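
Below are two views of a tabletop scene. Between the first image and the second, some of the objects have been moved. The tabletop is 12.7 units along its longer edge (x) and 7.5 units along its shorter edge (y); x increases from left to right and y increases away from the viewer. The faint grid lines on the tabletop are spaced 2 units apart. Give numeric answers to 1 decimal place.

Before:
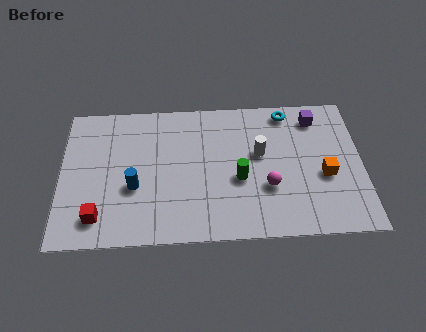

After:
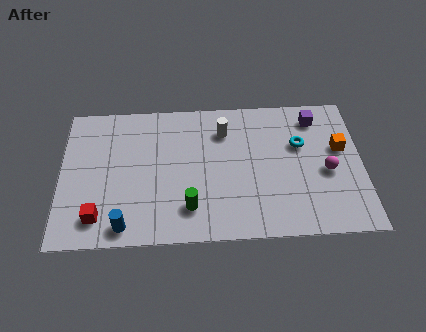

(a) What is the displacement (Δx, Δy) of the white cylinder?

(-1.5, 1.3)

The white cylinder started near (8.4, 4.4) and ended near (6.9, 5.7).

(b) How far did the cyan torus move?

1.9

From (9.6, 6.6) to (10.1, 4.8), the cyan torus covered √(0.5² + 1.8²) ≈ 1.9 units.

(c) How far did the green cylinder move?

2.5

From (7.5, 3.1) to (5.4, 1.7), the green cylinder covered √(2.1² + 1.4²) ≈ 2.5 units.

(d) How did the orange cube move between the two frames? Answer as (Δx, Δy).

(0.7, 1.4)

The orange cube was at about (11.1, 3.1) and moved to about (11.8, 4.5).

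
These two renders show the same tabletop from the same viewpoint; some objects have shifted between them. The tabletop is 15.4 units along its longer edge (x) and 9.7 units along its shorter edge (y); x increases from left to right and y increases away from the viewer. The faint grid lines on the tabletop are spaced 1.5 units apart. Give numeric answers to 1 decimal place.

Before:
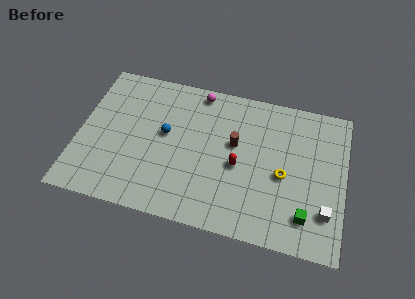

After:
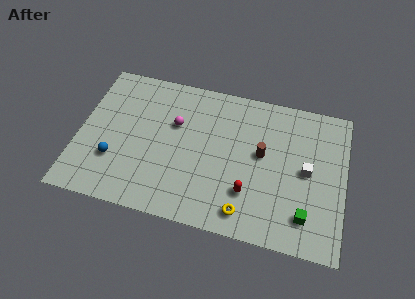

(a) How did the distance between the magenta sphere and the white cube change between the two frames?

-2.1

The distance was about 9.9 in the first image and 7.8 in the second, so they moved 2.1 units closer together.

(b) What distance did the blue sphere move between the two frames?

3.7

From (5.0, 5.4) to (2.2, 3.0), the blue sphere covered √(2.8² + 2.4²) ≈ 3.7 units.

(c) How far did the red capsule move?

1.7

The red capsule moved from about (9.3, 4.3) to (10.0, 2.7), a distance of √(0.7² + 1.6²) ≈ 1.7.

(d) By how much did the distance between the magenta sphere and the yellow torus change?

-0.3

They were about 6.8 units apart before and 6.5 after — 0.3 units closer together.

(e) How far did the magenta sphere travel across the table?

2.8

From (6.7, 8.7) to (5.5, 6.2), the magenta sphere covered √(1.2² + 2.5²) ≈ 2.8 units.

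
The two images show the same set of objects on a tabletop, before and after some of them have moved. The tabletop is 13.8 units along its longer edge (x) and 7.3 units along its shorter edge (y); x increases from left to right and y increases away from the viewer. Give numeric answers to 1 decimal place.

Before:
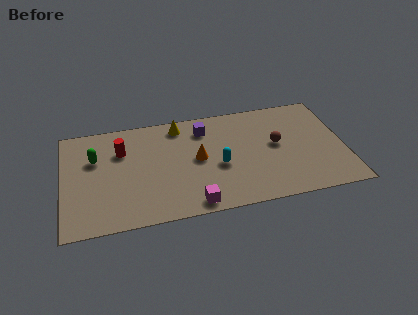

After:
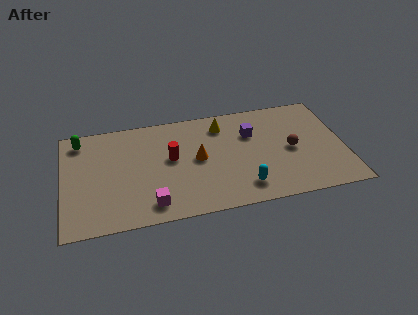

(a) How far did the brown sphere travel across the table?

0.9

From (10.5, 4.0) to (11.2, 3.5), the brown sphere covered √(0.7² + 0.5²) ≈ 0.9 units.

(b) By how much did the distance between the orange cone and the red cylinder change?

-2.6

They were about 3.9 units apart before and 1.3 after — 2.6 units closer together.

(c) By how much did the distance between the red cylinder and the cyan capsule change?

-0.8

They were about 5.1 units apart before and 4.3 after — 0.8 units closer together.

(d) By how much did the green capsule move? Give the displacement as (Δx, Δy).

(-0.7, 1.4)

From the two frames, the green capsule sits at roughly (1.6, 4.8) before and (0.9, 6.2) after.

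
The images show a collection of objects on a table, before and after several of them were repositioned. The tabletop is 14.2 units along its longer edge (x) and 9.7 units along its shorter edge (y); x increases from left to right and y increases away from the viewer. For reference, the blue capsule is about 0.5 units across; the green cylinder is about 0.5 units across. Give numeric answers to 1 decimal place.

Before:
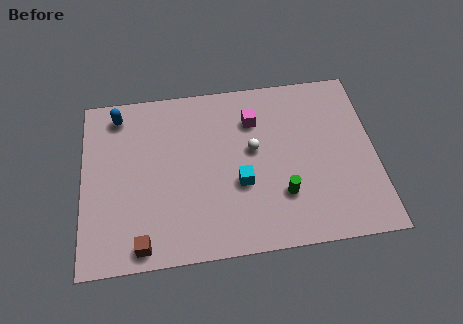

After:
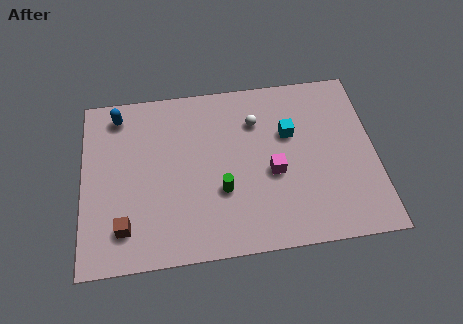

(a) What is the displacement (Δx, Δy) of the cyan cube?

(2.5, 2.5)

The cyan cube started near (7.6, 3.7) and ended near (10.1, 6.2).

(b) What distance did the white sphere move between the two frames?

1.6

The white sphere moved from about (8.3, 5.5) to (8.5, 7.1), a distance of √(0.2² + 1.6²) ≈ 1.6.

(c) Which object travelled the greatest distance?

the cyan cube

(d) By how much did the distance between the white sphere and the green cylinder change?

+1.1

Before: roughly 3.0 units apart; after: 4.1. That's 1.1 units further apart.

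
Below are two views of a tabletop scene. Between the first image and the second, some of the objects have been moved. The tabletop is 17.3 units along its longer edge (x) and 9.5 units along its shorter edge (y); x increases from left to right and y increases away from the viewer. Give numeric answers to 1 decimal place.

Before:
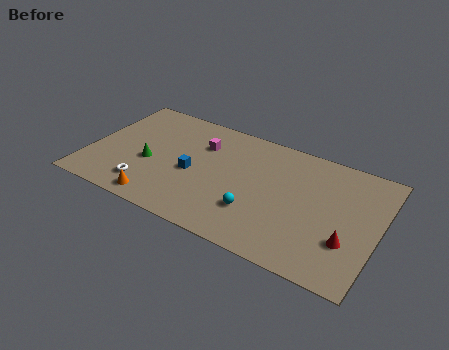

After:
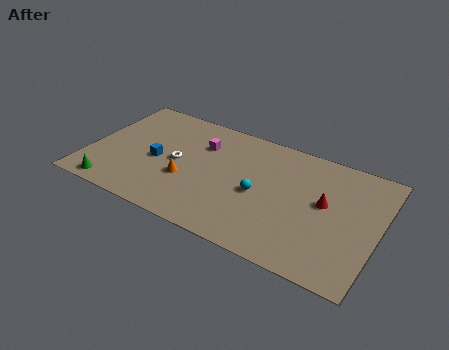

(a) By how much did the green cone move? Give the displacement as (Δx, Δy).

(-1.8, -2.9)

The green cone started near (3.7, 3.9) and ended near (1.9, 1.0).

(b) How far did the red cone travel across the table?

2.8

The red cone was near (15.7, 3.0) before and (14.1, 5.3) after, so it travelled √(1.6² + 2.3²) ≈ 2.8 units.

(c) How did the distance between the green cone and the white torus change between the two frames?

+3.0

Before: roughly 2.0 units apart; after: 5.0. That's 3.0 units further apart.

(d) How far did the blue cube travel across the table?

2.2

From (6.3, 4.2) to (4.1, 4.3), the blue cube covered √(2.2² + 0.1²) ≈ 2.2 units.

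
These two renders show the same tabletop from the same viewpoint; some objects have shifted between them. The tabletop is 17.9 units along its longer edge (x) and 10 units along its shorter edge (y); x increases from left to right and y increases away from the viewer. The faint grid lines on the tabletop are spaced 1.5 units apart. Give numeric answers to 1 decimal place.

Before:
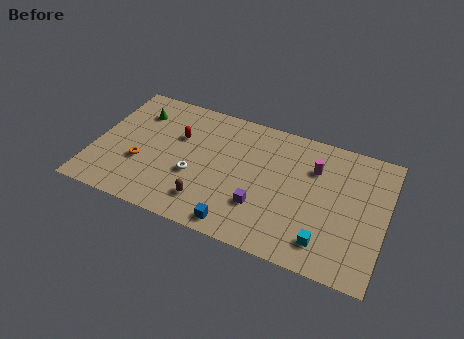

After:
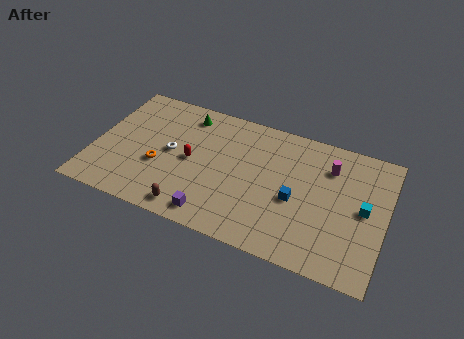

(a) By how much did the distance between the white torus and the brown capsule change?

+2.3

The distance was about 2.0 in the first image and 4.3 in the second, so they moved 2.3 units further apart.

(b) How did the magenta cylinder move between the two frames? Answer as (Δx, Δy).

(0.9, 0.4)

From the two frames, the magenta cylinder sits at roughly (13.4, 7.1) before and (14.3, 7.5) after.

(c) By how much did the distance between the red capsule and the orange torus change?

-1.3

They were about 3.5 units apart before and 2.2 after — 1.3 units closer together.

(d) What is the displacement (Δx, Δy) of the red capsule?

(1.0, -1.6)

The red capsule was at about (5.0, 6.5) and moved to about (6.0, 4.9).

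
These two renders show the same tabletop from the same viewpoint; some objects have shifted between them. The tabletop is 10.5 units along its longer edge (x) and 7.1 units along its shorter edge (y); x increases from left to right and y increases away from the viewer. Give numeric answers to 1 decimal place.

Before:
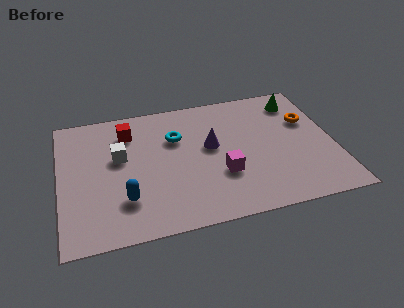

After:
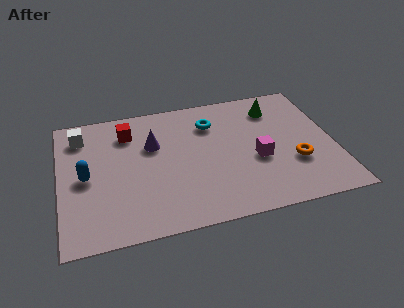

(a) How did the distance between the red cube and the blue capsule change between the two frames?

-0.9

The distance was about 3.6 in the first image and 2.7 in the second, so they moved 0.9 units closer together.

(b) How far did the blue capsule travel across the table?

2.1

The blue capsule moved from about (2.4, 1.9) to (1.0, 3.4), a distance of √(1.4² + 1.5²) ≈ 2.1.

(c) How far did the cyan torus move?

1.5

From (4.5, 4.8) to (5.9, 5.3), the cyan torus covered √(1.4² + 0.5²) ≈ 1.5 units.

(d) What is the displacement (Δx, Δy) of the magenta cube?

(1.4, 0.5)

The magenta cube was at about (6.1, 2.4) and moved to about (7.5, 2.9).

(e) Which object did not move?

the red cube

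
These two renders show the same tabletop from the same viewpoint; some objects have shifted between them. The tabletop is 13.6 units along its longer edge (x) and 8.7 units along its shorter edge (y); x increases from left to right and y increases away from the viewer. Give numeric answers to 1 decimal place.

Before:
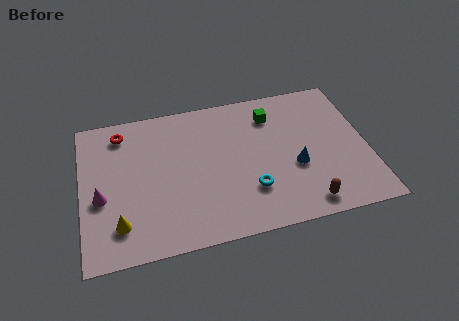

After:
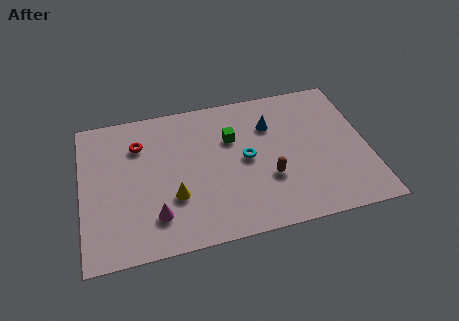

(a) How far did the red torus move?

1.2

The red torus was near (2.0, 7.3) before and (2.8, 6.4) after, so it travelled √(0.8² + 0.9²) ≈ 1.2 units.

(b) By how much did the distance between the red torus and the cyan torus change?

-2.2

They were about 7.6 units apart before and 5.4 after — 2.2 units closer together.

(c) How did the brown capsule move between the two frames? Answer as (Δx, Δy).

(-1.6, 1.9)

The brown capsule started near (10.4, 1.1) and ended near (8.8, 3.0).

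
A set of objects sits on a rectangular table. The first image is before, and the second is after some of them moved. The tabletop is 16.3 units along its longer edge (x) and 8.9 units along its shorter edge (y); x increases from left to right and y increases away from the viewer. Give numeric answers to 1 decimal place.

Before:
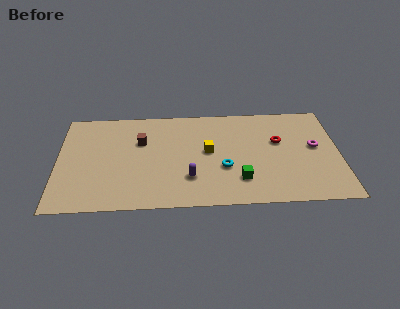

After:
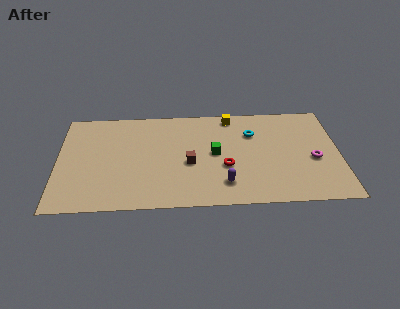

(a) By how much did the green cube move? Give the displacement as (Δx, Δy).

(-1.4, 2.4)

From the two frames, the green cube sits at roughly (10.5, 2.2) before and (9.1, 4.6) after.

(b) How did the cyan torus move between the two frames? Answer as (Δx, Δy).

(1.7, 3.0)

The cyan torus was at about (9.6, 3.3) and moved to about (11.3, 6.3).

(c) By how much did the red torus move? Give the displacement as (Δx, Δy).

(-3.1, -2.1)

From the two frames, the red torus sits at roughly (12.8, 5.5) before and (9.7, 3.4) after.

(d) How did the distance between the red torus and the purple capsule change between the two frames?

-4.5

They were about 6.0 units apart before and 1.5 after — 4.5 units closer together.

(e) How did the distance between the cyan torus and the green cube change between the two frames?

+1.4

They were about 1.4 units apart before and 2.8 after — 1.4 units further apart.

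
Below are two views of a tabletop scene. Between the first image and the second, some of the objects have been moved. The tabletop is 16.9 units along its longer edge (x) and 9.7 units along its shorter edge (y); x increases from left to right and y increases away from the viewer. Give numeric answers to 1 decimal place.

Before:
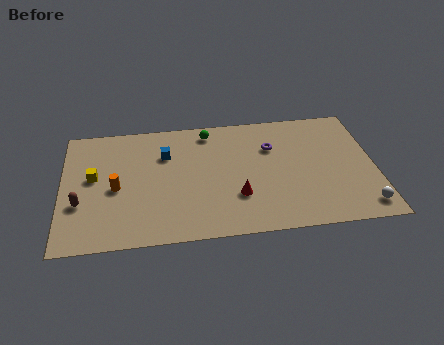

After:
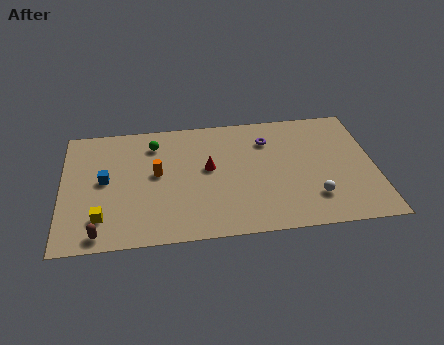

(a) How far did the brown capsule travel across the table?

2.6

The brown capsule was near (1.0, 3.4) before and (2.0, 1.0) after, so it travelled √(1.0² + 2.4²) ≈ 2.6 units.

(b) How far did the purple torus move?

0.6

From (11.4, 6.7) to (11.2, 7.3), the purple torus covered √(0.2² + 0.6²) ≈ 0.6 units.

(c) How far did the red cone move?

2.8

From (9.4, 3.0) to (7.9, 5.4), the red cone covered √(1.5² + 2.4²) ≈ 2.8 units.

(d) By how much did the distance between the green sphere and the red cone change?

-1.9

The distance was about 5.6 in the first image and 3.7 in the second, so they moved 1.9 units closer together.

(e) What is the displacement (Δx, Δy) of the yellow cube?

(0.4, -3.2)

The yellow cube started near (1.7, 5.4) and ended near (2.1, 2.2).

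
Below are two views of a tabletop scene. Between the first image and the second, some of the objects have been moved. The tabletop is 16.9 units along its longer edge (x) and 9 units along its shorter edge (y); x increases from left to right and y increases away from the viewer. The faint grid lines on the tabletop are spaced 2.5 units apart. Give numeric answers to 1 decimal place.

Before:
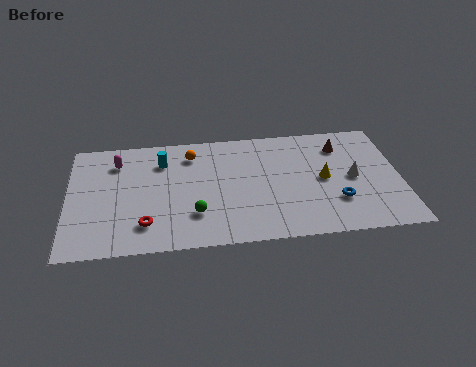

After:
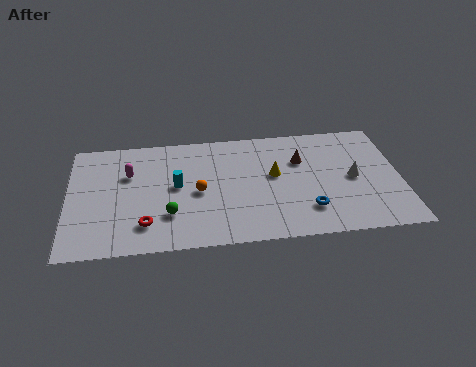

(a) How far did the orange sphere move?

3.0

From (6.3, 7.2) to (6.6, 4.2), the orange sphere covered √(0.3² + 3.0²) ≈ 3.0 units.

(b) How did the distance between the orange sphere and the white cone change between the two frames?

-0.8

They were about 8.7 units apart before and 7.9 after — 0.8 units closer together.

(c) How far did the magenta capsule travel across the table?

1.2

The magenta capsule was near (2.5, 7.0) before and (3.1, 6.0) after, so it travelled √(0.6² + 1.0²) ≈ 1.2 units.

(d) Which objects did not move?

the white cone and the red torus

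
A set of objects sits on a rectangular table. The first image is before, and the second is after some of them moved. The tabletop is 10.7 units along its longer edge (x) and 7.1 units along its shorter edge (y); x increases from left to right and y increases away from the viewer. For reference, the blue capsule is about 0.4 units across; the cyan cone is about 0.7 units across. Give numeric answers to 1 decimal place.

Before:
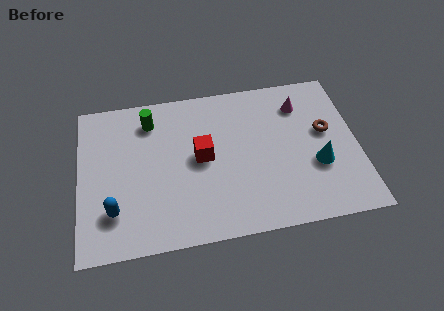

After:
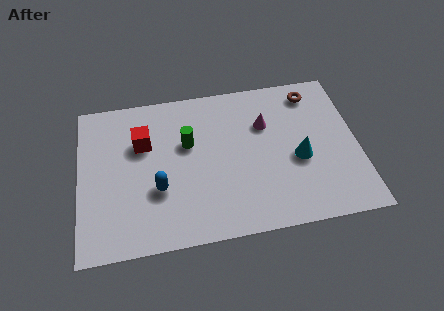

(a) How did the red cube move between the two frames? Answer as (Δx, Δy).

(-2.2, 1.0)

The red cube started near (4.7, 3.7) and ended near (2.5, 4.7).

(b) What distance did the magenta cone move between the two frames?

1.6

From (8.6, 5.5) to (7.2, 4.8), the magenta cone covered √(1.4² + 0.7²) ≈ 1.6 units.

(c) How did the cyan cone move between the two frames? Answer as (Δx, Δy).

(-0.7, 0.4)

The cyan cone started near (9.1, 2.6) and ended near (8.4, 3.0).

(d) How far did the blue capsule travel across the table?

1.8

The blue capsule moved from about (1.3, 1.8) to (3.0, 2.5), a distance of √(1.7² + 0.7²) ≈ 1.8.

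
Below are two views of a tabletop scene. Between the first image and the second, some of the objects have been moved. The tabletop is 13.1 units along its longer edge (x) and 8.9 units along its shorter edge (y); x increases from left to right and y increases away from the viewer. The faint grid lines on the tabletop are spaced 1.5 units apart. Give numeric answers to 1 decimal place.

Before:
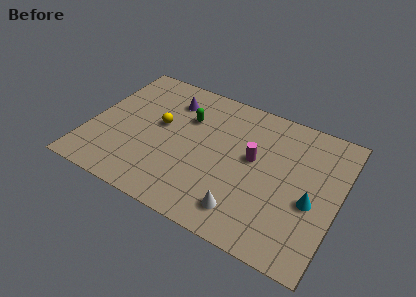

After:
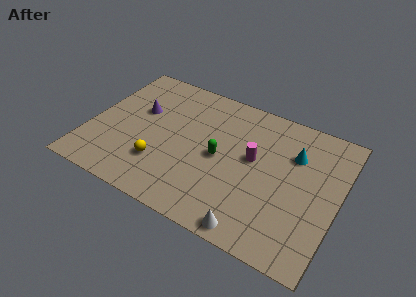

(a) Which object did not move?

the magenta cylinder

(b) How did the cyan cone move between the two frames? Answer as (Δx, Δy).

(-1.2, 2.5)

From the two frames, the cyan cone sits at roughly (11.8, 3.7) before and (10.6, 6.2) after.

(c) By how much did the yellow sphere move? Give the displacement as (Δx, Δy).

(0.4, -2.5)

From the two frames, the yellow sphere sits at roughly (3.6, 5.0) before and (4.0, 2.5) after.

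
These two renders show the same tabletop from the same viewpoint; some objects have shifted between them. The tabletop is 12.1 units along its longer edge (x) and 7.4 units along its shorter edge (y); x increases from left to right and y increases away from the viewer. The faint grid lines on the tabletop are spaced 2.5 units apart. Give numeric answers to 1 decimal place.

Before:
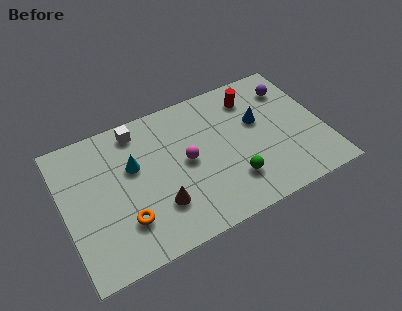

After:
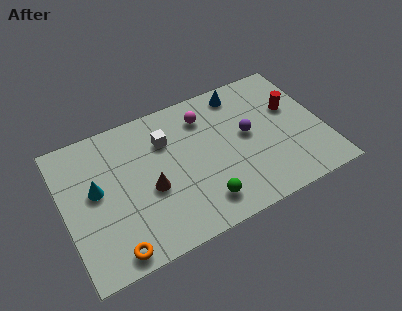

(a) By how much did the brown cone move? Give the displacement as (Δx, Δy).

(-0.3, 1.0)

From the two frames, the brown cone sits at roughly (4.2, 2.1) before and (3.9, 3.1) after.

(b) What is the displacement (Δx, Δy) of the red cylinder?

(1.7, -1.3)

The red cylinder was at about (9.1, 5.9) and moved to about (10.8, 4.6).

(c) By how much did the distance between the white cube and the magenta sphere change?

-1.3

The distance was about 3.3 in the first image and 2.0 in the second, so they moved 1.3 units closer together.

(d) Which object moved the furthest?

the purple sphere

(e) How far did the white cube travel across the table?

1.6

The white cube moved from about (3.7, 6.4) to (4.9, 5.3), a distance of √(1.2² + 1.1²) ≈ 1.6.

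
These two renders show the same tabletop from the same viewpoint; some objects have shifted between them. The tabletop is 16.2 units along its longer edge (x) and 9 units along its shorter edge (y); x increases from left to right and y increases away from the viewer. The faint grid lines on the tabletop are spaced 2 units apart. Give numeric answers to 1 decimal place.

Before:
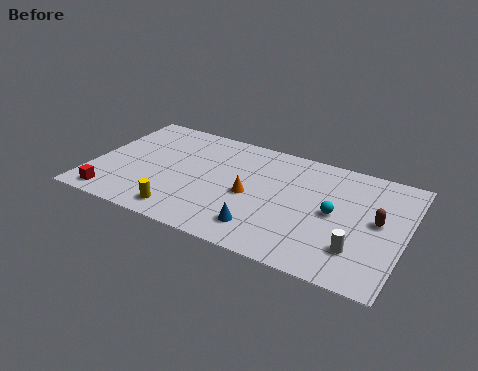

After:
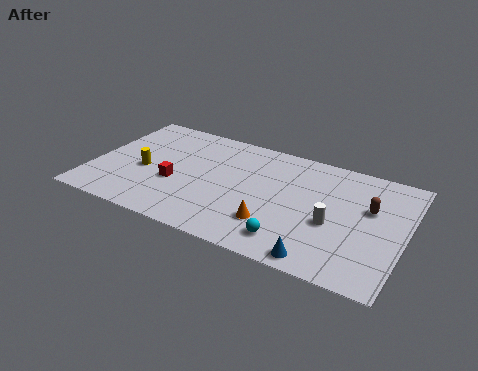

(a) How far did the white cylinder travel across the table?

2.0

From (14.0, 2.3) to (12.6, 3.7), the white cylinder covered √(1.4² + 1.4²) ≈ 2.0 units.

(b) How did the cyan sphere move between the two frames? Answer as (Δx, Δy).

(-1.9, -2.9)

The cyan sphere was at about (12.6, 4.5) and moved to about (10.7, 1.6).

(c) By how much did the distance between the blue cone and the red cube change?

+0.5

Before: roughly 7.8 units apart; after: 8.3. That's 0.5 units further apart.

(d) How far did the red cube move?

3.8

The red cube moved from about (1.4, 1.1) to (4.4, 3.5), a distance of √(3.0² + 2.4²) ≈ 3.8.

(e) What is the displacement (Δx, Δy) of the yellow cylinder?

(-2.4, 2.6)

The yellow cylinder was at about (5.1, 1.3) and moved to about (2.7, 3.9).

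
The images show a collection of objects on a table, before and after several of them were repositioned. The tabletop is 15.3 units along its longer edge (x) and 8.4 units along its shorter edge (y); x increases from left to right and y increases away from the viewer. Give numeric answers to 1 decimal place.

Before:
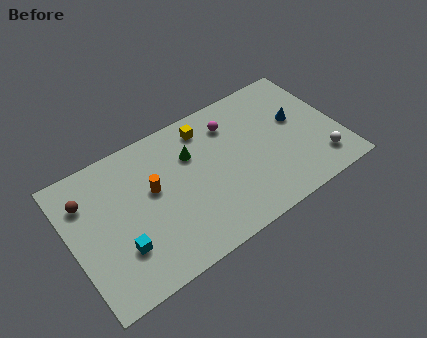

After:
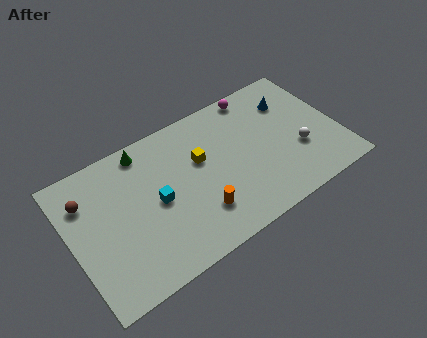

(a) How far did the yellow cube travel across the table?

1.9

From (8.1, 7.0) to (7.5, 5.2), the yellow cube covered √(0.6² + 1.8²) ≈ 1.9 units.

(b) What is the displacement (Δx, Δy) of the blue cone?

(-0.1, 1.3)

The blue cone started near (13.1, 4.9) and ended near (13.0, 6.2).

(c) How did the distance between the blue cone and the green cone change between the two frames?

+2.4

They were about 6.1 units apart before and 8.5 after — 2.4 units further apart.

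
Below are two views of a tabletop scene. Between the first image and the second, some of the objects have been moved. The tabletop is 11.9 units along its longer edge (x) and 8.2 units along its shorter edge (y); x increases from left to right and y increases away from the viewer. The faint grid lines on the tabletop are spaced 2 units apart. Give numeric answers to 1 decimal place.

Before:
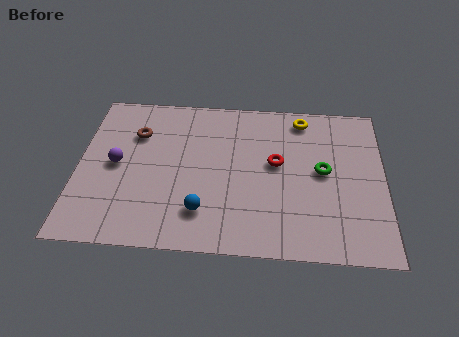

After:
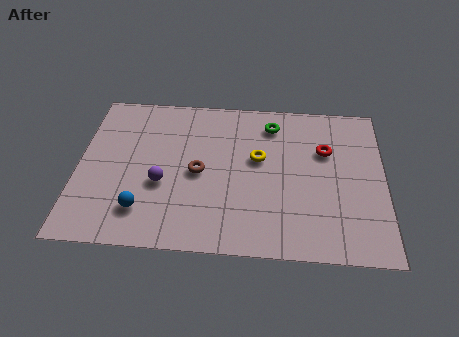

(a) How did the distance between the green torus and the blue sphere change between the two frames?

+1.7

They were about 5.2 units apart before and 6.9 after — 1.7 units further apart.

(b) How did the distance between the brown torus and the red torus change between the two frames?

-0.5

Before: roughly 5.6 units apart; after: 5.1. That's 0.5 units closer together.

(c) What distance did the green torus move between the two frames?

3.1

From (9.5, 4.3) to (7.5, 6.7), the green torus covered √(2.0² + 2.4²) ≈ 3.1 units.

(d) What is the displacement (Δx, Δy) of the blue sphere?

(-2.3, -0.1)

The blue sphere started near (4.9, 1.9) and ended near (2.6, 1.8).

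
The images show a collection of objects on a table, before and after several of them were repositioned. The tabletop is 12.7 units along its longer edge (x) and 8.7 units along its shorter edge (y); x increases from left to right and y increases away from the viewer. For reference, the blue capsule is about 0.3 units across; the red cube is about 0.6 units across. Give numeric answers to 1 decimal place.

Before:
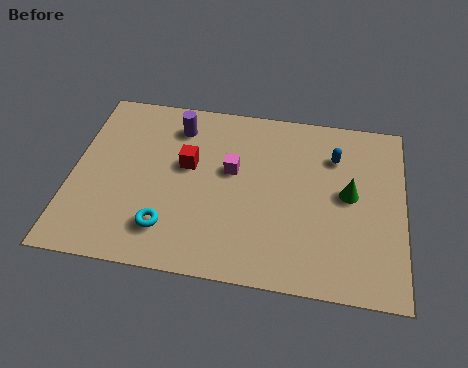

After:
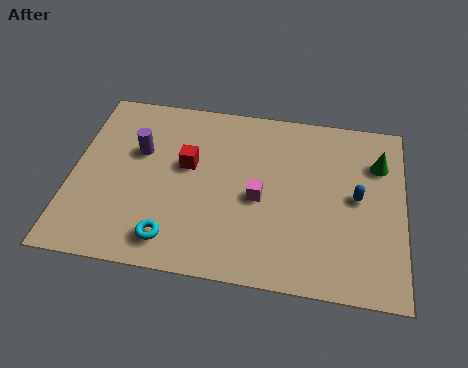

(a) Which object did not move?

the red cube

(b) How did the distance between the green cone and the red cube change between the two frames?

+1.2

Before: roughly 6.2 units apart; after: 7.4. That's 1.2 units further apart.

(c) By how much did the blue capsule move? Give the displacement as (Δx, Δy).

(0.9, -1.9)

From the two frames, the blue capsule sits at roughly (10.0, 6.4) before and (10.9, 4.5) after.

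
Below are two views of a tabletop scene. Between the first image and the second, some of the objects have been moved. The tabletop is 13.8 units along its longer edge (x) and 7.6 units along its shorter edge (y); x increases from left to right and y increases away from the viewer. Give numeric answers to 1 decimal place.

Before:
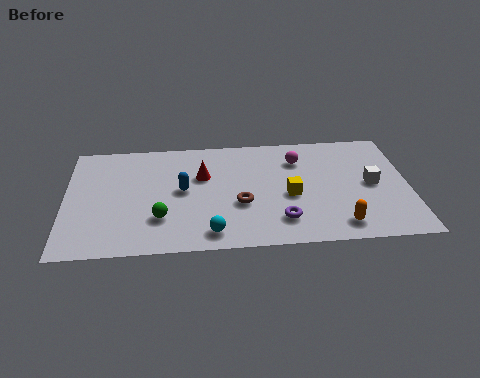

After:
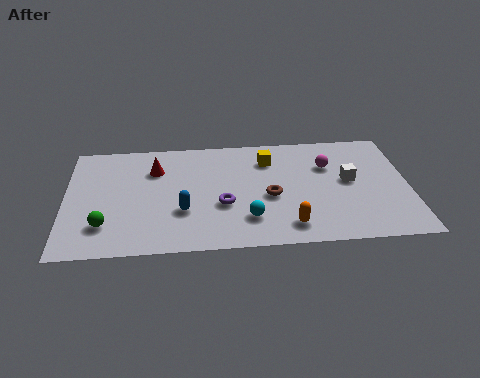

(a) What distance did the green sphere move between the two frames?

2.2

The green sphere moved from about (3.8, 2.2) to (1.6, 1.9), a distance of √(2.2² + 0.3²) ≈ 2.2.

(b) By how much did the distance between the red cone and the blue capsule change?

+1.9

Before: roughly 1.2 units apart; after: 3.1. That's 1.9 units further apart.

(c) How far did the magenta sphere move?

1.3

The magenta sphere was near (9.4, 5.7) before and (10.6, 5.2) after, so it travelled √(1.2² + 0.5²) ≈ 1.3 units.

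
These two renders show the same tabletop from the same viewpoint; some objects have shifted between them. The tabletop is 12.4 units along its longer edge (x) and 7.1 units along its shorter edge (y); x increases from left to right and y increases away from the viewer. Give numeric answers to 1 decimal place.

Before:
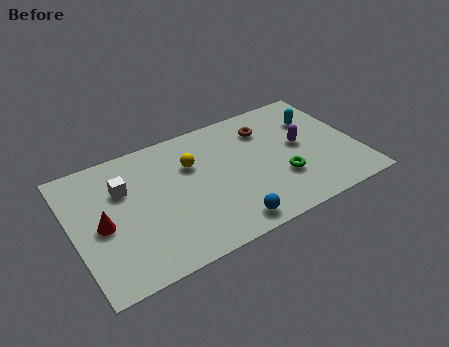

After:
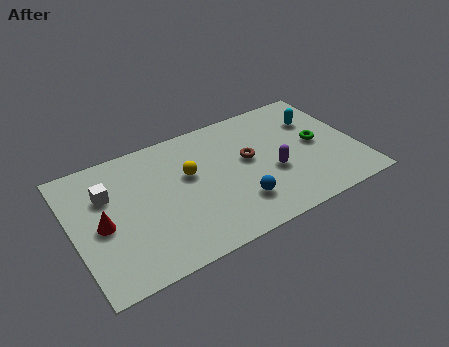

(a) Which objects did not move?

the red cone and the cyan capsule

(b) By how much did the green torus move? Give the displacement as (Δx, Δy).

(1.8, 1.3)

From the two frames, the green torus sits at roughly (8.9, 2.3) before and (10.7, 3.6) after.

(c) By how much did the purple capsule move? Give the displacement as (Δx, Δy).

(-1.4, -1.0)

From the two frames, the purple capsule sits at roughly (10.0, 3.8) before and (8.6, 2.8) after.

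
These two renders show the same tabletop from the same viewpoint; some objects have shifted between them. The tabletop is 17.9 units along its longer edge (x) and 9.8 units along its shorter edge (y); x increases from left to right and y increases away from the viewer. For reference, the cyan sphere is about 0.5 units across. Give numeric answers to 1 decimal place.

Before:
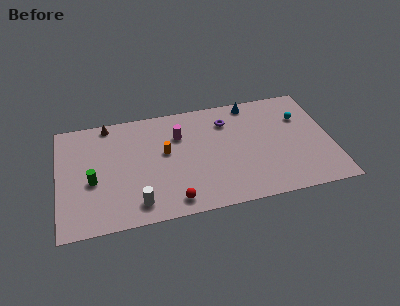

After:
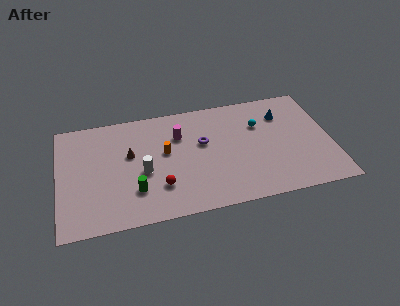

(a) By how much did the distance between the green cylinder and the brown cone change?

-1.7

They were about 4.9 units apart before and 3.2 after — 1.7 units closer together.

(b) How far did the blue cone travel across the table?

2.5

The blue cone moved from about (12.9, 8.8) to (14.9, 7.3), a distance of √(2.0² + 1.5²) ≈ 2.5.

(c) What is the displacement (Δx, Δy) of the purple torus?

(-1.7, -1.6)

The purple torus started near (11.2, 7.5) and ended near (9.5, 5.9).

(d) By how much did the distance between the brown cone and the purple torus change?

-3.1

Before: roughly 7.9 units apart; after: 4.8. That's 3.1 units closer together.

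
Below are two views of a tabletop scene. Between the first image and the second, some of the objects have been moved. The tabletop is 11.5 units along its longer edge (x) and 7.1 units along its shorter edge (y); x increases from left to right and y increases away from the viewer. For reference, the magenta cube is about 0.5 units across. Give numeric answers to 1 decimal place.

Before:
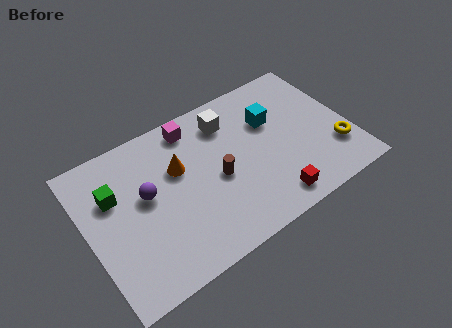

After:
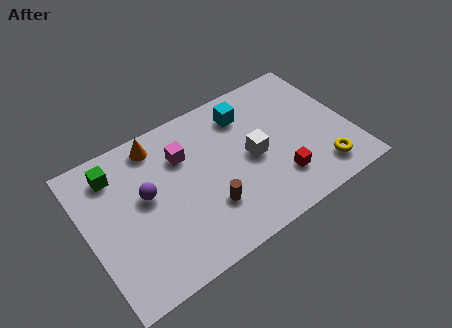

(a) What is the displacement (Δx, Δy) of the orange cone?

(-0.7, 1.6)

The orange cone started near (4.1, 4.5) and ended near (3.4, 6.1).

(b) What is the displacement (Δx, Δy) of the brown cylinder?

(-0.6, -1.1)

The brown cylinder started near (5.6, 3.2) and ended near (5.0, 2.1).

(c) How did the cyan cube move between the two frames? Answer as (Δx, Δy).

(-1.0, 0.9)

The cyan cube started near (8.3, 4.7) and ended near (7.3, 5.6).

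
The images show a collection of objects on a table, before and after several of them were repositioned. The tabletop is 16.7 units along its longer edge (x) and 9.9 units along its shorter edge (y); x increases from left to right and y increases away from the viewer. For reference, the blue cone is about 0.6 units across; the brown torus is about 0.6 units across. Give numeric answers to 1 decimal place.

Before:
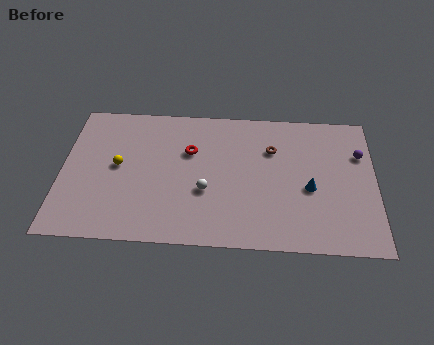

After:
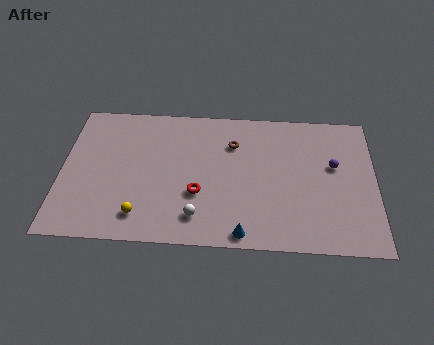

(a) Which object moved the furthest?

the blue cone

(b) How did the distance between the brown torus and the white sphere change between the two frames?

+0.9

The distance was about 4.7 in the first image and 5.6 in the second, so they moved 0.9 units further apart.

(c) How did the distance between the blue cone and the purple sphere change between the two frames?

+3.2

They were about 3.7 units apart before and 6.9 after — 3.2 units further apart.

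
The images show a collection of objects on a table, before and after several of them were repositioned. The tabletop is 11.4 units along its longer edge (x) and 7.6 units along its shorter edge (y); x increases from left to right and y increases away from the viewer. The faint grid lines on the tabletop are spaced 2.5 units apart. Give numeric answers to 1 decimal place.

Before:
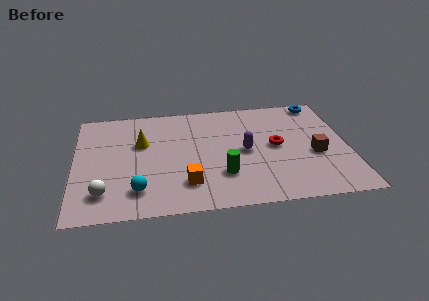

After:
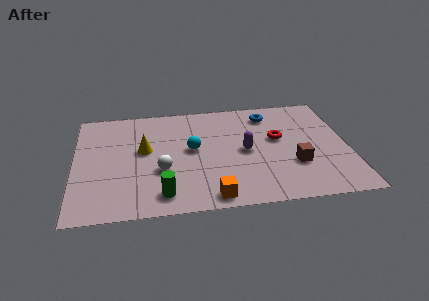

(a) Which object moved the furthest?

the cyan sphere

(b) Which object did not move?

the purple capsule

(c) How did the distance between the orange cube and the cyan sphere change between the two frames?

+1.4

The distance was about 2.0 in the first image and 3.4 in the second, so they moved 1.4 units further apart.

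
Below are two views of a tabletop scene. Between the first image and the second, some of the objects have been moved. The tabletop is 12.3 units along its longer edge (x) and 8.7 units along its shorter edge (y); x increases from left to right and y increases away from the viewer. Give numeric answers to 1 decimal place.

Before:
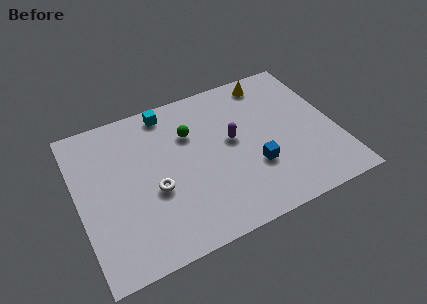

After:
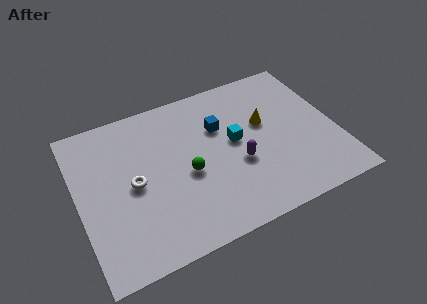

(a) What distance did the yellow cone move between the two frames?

2.5

The yellow cone was near (9.6, 7.6) before and (9.0, 5.2) after, so it travelled √(0.6² + 2.4²) ≈ 2.5 units.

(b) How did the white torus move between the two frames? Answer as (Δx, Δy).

(-0.9, 0.7)

The white torus started near (3.5, 3.5) and ended near (2.6, 4.2).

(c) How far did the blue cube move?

3.2

The blue cube moved from about (8.2, 2.9) to (6.9, 5.8), a distance of √(1.3² + 2.9²) ≈ 3.2.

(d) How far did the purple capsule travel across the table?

1.4

From (7.4, 4.8) to (7.5, 3.4), the purple capsule covered √(0.1² + 1.4²) ≈ 1.4 units.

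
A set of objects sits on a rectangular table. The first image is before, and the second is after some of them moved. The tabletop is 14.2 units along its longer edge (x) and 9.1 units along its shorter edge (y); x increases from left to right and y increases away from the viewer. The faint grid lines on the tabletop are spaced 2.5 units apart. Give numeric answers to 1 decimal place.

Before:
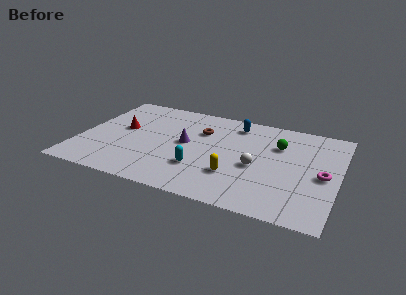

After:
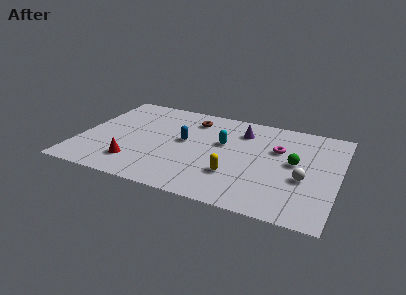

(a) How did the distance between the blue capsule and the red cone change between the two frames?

-2.8

Before: roughly 6.6 units apart; after: 3.8. That's 2.8 units closer together.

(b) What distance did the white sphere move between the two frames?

2.6

The white sphere was near (9.8, 3.9) before and (12.4, 3.6) after, so it travelled √(2.6² + 0.3²) ≈ 2.6 units.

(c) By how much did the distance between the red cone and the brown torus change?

+1.4

They were about 4.5 units apart before and 5.9 after — 1.4 units further apart.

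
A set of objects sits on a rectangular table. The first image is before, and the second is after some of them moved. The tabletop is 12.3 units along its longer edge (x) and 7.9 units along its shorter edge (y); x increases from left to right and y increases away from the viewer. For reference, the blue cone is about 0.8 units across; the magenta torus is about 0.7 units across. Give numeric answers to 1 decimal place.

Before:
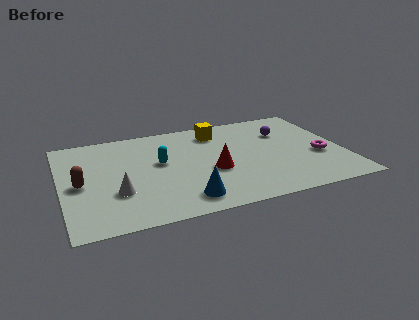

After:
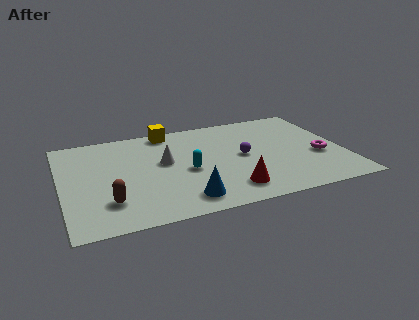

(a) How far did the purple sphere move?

2.5

From (9.9, 5.5) to (7.9, 4.0), the purple sphere covered √(2.0² + 1.5²) ≈ 2.5 units.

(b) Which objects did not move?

the magenta torus and the blue cone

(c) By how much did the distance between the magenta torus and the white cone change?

-2.1

Before: roughly 8.9 units apart; after: 6.8. That's 2.1 units closer together.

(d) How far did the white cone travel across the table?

2.9

From (2.3, 2.6) to (4.5, 4.5), the white cone covered √(2.2² + 1.9²) ≈ 2.9 units.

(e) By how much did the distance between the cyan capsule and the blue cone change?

-1.1

They were about 3.3 units apart before and 2.2 after — 1.1 units closer together.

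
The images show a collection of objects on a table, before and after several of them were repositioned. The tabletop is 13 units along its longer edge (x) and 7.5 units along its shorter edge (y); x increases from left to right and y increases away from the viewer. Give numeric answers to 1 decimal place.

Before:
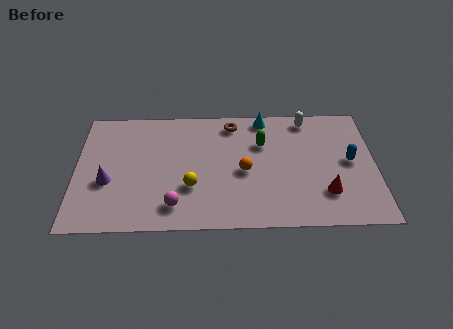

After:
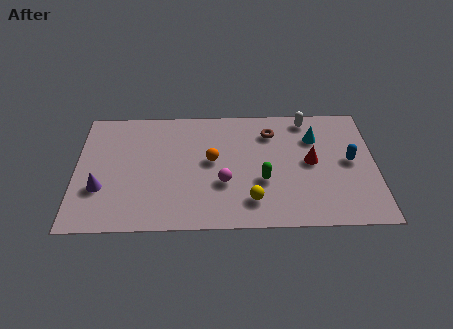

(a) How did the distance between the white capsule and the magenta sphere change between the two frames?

-2.4

Before: roughly 7.8 units apart; after: 5.4. That's 2.4 units closer together.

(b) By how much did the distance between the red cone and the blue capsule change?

-0.5

The distance was about 2.2 in the first image and 1.7 in the second, so they moved 0.5 units closer together.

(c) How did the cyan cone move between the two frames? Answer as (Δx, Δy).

(2.2, -1.3)

From the two frames, the cyan cone sits at roughly (8.2, 6.7) before and (10.4, 5.4) after.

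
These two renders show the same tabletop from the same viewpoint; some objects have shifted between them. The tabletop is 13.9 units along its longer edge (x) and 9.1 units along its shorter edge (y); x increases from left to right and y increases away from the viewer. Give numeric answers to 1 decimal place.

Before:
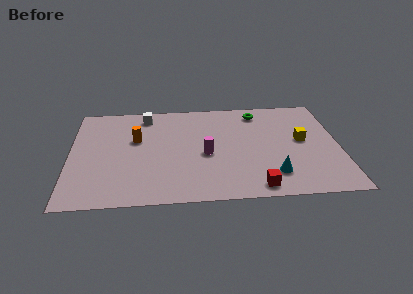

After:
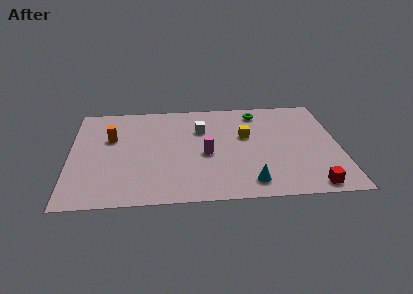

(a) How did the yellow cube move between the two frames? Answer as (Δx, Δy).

(-2.9, 0.6)

The yellow cube was at about (12.0, 4.9) and moved to about (9.1, 5.5).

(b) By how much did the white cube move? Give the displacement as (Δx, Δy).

(2.9, -1.5)

The white cube started near (3.9, 7.8) and ended near (6.8, 6.3).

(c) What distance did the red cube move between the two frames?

2.8

The red cube moved from about (9.5, 1.0) to (12.3, 0.9), a distance of √(2.8² + 0.1²) ≈ 2.8.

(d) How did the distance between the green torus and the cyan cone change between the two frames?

+0.6

Before: roughly 5.7 units apart; after: 6.3. That's 0.6 units further apart.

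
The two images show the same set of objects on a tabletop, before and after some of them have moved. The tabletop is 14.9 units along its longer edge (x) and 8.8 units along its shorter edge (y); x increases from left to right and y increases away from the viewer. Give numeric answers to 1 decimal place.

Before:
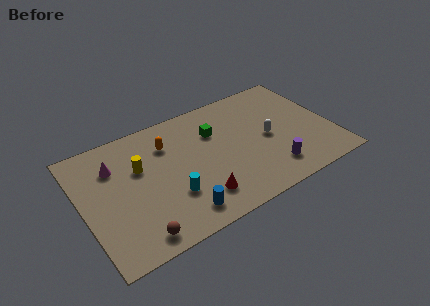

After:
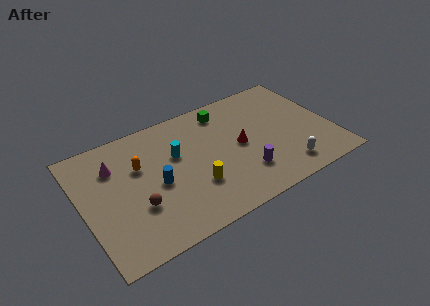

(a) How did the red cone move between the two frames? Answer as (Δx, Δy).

(2.9, 2.5)

The red cone started near (6.5, 1.9) and ended near (9.4, 4.4).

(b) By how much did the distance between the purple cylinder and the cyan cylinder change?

-1.2

The distance was about 6.0 in the first image and 4.8 in the second, so they moved 1.2 units closer together.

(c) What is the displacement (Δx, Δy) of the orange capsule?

(-1.8, -0.8)

The orange capsule was at about (5.3, 6.5) and moved to about (3.5, 5.7).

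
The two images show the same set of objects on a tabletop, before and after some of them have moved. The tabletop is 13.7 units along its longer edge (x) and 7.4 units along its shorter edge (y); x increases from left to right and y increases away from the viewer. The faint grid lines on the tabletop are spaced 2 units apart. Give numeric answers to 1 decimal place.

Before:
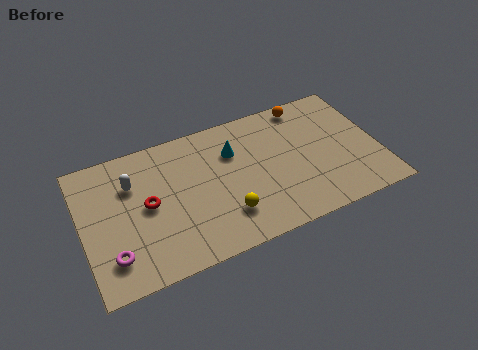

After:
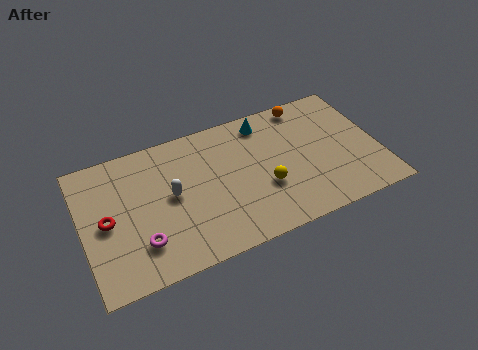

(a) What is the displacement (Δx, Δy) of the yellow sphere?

(1.9, 0.8)

From the two frames, the yellow sphere sits at roughly (6.4, 1.9) before and (8.3, 2.7) after.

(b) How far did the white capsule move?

2.1

The white capsule was near (2.4, 5.2) before and (4.1, 3.9) after, so it travelled √(1.7² + 1.3²) ≈ 2.1 units.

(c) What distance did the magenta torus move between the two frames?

1.3

The magenta torus moved from about (1.2, 1.7) to (2.5, 1.9), a distance of √(1.3² + 0.2²) ≈ 1.3.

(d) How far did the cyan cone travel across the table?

1.9

From (7.1, 5.2) to (8.7, 6.3), the cyan cone covered √(1.6² + 1.1²) ≈ 1.9 units.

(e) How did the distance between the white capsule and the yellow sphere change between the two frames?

-0.8

Before: roughly 5.2 units apart; after: 4.4. That's 0.8 units closer together.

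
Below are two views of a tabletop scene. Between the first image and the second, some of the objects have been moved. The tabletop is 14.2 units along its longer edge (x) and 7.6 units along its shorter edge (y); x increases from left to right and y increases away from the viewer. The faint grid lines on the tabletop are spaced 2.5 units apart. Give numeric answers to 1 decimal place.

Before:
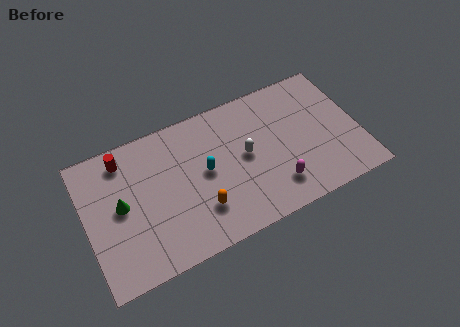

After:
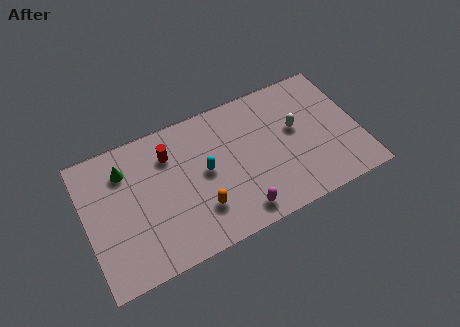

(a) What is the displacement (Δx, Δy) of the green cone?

(0.4, 1.8)

From the two frames, the green cone sits at roughly (1.8, 4.0) before and (2.2, 5.8) after.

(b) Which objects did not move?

the cyan capsule and the orange capsule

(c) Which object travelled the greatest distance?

the white capsule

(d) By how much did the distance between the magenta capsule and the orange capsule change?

-1.8

Before: roughly 3.9 units apart; after: 2.1. That's 1.8 units closer together.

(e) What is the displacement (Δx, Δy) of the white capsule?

(2.7, 0.4)

The white capsule was at about (8.3, 4.0) and moved to about (11.0, 4.4).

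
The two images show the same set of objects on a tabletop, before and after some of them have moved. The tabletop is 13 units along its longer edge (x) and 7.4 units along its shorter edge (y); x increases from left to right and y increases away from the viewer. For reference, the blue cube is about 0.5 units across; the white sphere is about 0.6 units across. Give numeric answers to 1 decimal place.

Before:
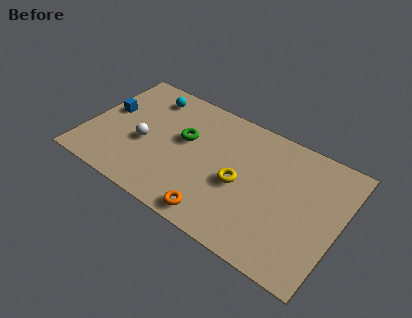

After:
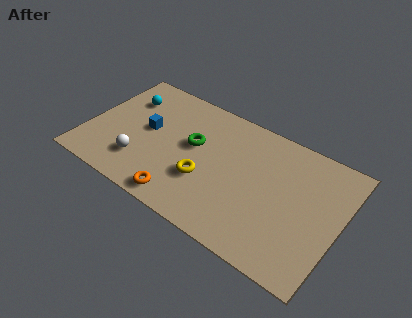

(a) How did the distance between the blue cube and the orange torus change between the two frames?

-3.2

The distance was about 7.1 in the first image and 3.9 in the second, so they moved 3.2 units closer together.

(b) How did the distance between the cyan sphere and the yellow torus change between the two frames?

-0.5

The distance was about 6.0 in the first image and 5.5 in the second, so they moved 0.5 units closer together.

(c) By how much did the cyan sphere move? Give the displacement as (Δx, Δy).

(-1.1, -0.7)

From the two frames, the cyan sphere sits at roughly (2.7, 6.1) before and (1.6, 5.4) after.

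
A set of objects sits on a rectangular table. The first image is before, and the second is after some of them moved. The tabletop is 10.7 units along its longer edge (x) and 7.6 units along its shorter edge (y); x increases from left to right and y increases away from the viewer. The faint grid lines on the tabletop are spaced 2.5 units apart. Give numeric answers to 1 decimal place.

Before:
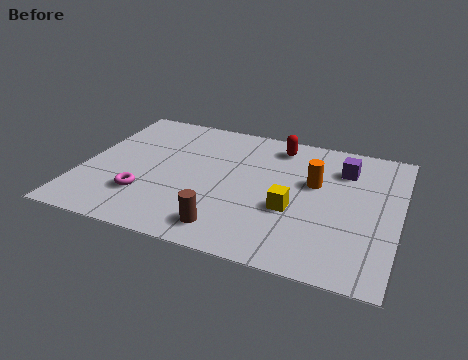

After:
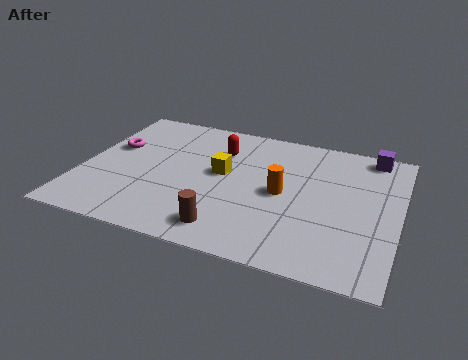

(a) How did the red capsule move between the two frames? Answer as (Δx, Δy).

(-1.9, -0.9)

From the two frames, the red capsule sits at roughly (6.4, 6.4) before and (4.5, 5.5) after.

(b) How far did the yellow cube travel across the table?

2.8

The yellow cube was near (7.2, 2.9) before and (4.7, 4.2) after, so it travelled √(2.5² + 1.3²) ≈ 2.8 units.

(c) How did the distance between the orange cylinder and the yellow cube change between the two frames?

+0.4

The distance was about 1.8 in the first image and 2.2 in the second, so they moved 0.4 units further apart.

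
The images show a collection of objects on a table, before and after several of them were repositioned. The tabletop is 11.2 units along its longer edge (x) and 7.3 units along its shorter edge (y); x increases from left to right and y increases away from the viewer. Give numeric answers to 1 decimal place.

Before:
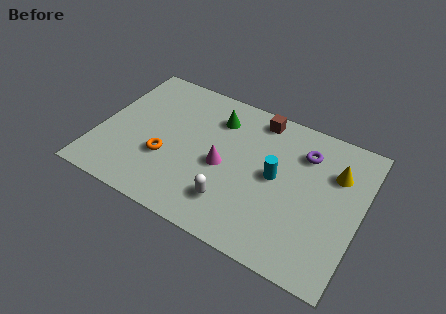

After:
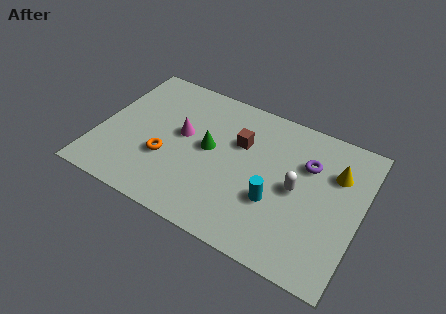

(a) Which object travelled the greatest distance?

the white capsule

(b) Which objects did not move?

the orange torus and the yellow cone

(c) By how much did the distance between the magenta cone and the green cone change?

-1.2

They were about 2.4 units apart before and 1.2 after — 1.2 units closer together.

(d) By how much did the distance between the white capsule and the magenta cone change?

+3.3

They were about 1.7 units apart before and 5.0 after — 3.3 units further apart.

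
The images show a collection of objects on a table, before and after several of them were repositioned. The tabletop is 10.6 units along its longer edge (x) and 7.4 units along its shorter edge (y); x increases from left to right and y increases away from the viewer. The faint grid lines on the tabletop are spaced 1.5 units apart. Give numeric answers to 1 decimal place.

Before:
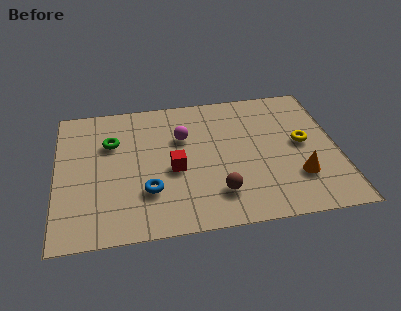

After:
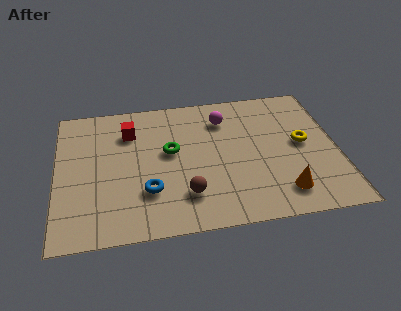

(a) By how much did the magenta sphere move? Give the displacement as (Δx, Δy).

(1.6, 0.8)

The magenta sphere started near (4.8, 4.9) and ended near (6.4, 5.7).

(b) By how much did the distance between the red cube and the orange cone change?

+2.2

Before: roughly 4.7 units apart; after: 6.9. That's 2.2 units further apart.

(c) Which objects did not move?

the blue torus and the yellow torus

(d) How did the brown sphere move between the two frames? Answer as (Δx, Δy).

(-1.2, 0.1)

From the two frames, the brown sphere sits at roughly (6.0, 1.7) before and (4.8, 1.8) after.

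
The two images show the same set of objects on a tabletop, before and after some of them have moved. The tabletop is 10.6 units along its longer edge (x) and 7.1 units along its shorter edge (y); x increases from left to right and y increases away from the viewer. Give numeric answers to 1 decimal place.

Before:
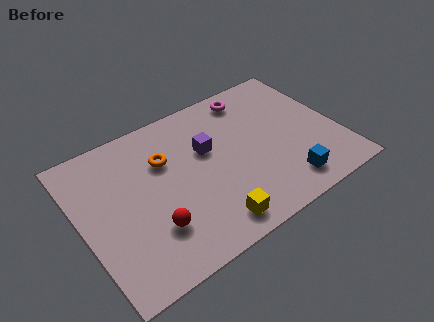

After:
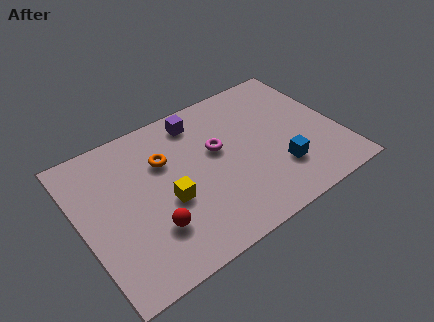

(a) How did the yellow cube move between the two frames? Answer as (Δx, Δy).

(-1.4, 1.9)

The yellow cube was at about (4.8, 1.0) and moved to about (3.4, 2.9).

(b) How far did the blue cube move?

0.8

From (8.0, 1.2) to (7.9, 2.0), the blue cube covered √(0.1² + 0.8²) ≈ 0.8 units.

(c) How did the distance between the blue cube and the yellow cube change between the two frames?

+1.4

Before: roughly 3.2 units apart; after: 4.6. That's 1.4 units further apart.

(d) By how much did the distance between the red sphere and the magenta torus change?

-2.6

The distance was about 6.4 in the first image and 3.8 in the second, so they moved 2.6 units closer together.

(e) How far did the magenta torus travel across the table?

2.6

From (7.5, 6.1) to (5.7, 4.2), the magenta torus covered √(1.8² + 1.9²) ≈ 2.6 units.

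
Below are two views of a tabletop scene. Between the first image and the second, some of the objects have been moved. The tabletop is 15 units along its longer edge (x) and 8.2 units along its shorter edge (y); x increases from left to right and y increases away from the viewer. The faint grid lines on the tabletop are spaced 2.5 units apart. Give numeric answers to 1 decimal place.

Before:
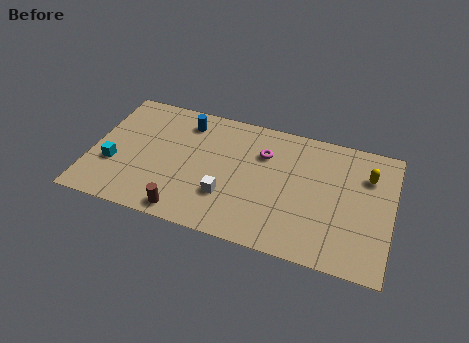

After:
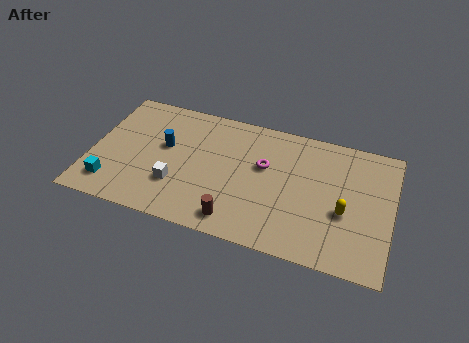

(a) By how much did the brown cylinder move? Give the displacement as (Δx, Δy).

(2.5, 0.3)

From the two frames, the brown cylinder sits at roughly (5.0, 0.9) before and (7.5, 1.2) after.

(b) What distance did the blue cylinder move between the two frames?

2.1

From (4.5, 6.7) to (3.6, 4.8), the blue cylinder covered √(0.9² + 1.9²) ≈ 2.1 units.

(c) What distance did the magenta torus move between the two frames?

0.8

The magenta torus was near (8.5, 5.8) before and (8.6, 5.0) after, so it travelled √(0.1² + 0.8²) ≈ 0.8 units.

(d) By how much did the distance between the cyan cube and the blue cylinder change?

-1.0

The distance was about 5.0 in the first image and 4.0 in the second, so they moved 1.0 units closer together.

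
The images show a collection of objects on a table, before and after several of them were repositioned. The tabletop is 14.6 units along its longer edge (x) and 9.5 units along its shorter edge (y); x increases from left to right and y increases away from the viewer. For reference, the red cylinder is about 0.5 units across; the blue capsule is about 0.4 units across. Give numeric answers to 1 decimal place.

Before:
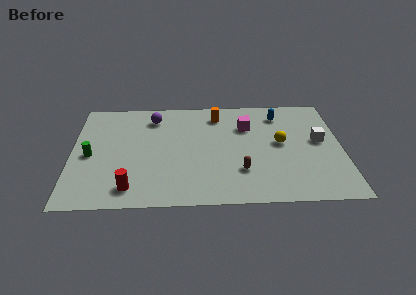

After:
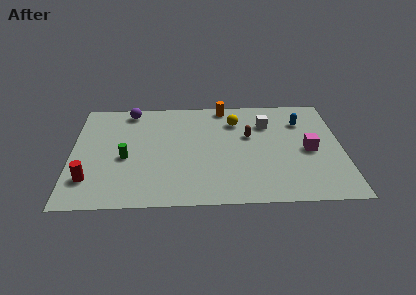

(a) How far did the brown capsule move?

3.1

The brown capsule was near (9.1, 2.7) before and (9.6, 5.8) after, so it travelled √(0.5² + 3.1²) ≈ 3.1 units.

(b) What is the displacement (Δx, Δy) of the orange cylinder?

(0.4, 0.8)

The orange cylinder started near (7.9, 7.8) and ended near (8.3, 8.6).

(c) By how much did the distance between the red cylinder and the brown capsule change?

+3.3

Before: roughly 6.0 units apart; after: 9.3. That's 3.3 units further apart.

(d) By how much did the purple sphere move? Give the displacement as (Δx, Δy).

(-1.3, 0.7)

The purple sphere was at about (4.4, 7.7) and moved to about (3.1, 8.4).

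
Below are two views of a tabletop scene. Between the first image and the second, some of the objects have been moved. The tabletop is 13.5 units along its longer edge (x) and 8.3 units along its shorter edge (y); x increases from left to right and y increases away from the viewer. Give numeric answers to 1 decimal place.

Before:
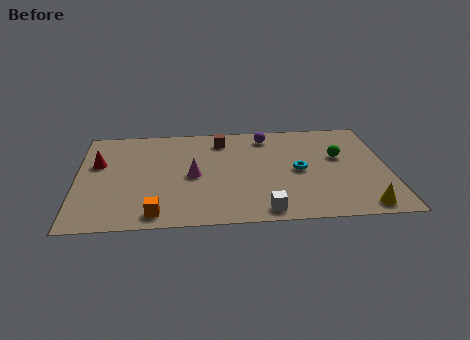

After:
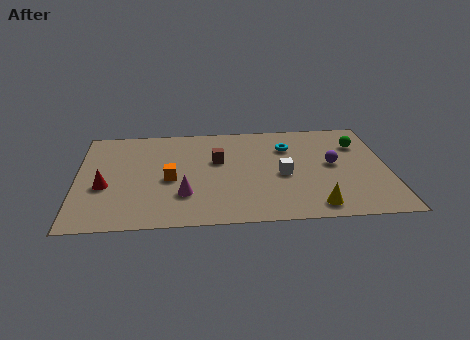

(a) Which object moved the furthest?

the purple sphere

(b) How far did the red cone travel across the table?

1.9

From (0.9, 5.2) to (1.2, 3.3), the red cone covered √(0.3² + 1.9²) ≈ 1.9 units.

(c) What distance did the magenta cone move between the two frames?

1.6

The magenta cone was near (5.0, 3.9) before and (4.6, 2.4) after, so it travelled √(0.4² + 1.5²) ≈ 1.6 units.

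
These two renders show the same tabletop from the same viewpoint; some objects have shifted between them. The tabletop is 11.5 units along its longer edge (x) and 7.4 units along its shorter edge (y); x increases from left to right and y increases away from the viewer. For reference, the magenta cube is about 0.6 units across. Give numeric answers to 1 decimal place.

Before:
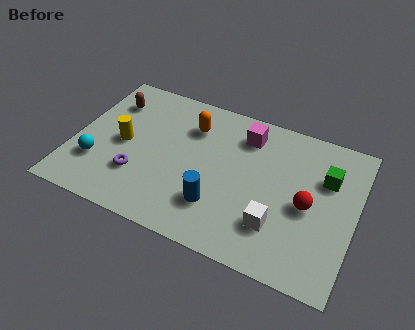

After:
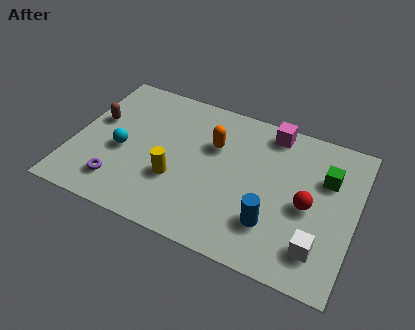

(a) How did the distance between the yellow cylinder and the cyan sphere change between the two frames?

+0.7

Before: roughly 1.7 units apart; after: 2.4. That's 0.7 units further apart.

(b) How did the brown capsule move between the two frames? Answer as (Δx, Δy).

(-0.4, -1.2)

The brown capsule started near (1.2, 5.6) and ended near (0.8, 4.4).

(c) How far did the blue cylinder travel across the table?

2.2

From (6.1, 2.0) to (8.3, 2.0), the blue cylinder covered √(2.2² + 0.0²) ≈ 2.2 units.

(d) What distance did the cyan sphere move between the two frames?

1.3

From (1.1, 2.2) to (2.0, 3.2), the cyan sphere covered √(0.9² + 1.0²) ≈ 1.3 units.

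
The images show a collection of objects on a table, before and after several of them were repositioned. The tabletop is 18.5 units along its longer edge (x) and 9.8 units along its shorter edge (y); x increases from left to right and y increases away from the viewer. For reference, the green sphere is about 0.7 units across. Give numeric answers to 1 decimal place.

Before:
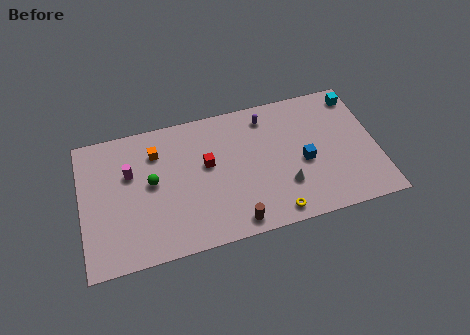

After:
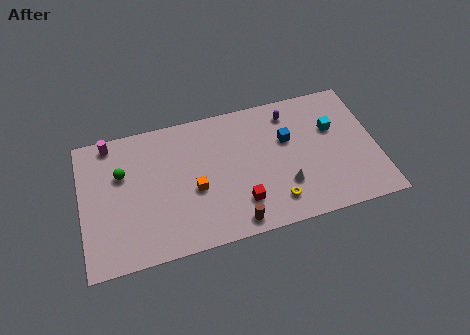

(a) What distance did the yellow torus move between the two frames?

0.8

From (11.8, 1.1) to (11.9, 1.9), the yellow torus covered √(0.1² + 0.8²) ≈ 0.8 units.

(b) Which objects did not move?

the brown cylinder and the white cone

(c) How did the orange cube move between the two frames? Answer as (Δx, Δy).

(2.2, -3.3)

The orange cube started near (4.8, 7.4) and ended near (7.0, 4.1).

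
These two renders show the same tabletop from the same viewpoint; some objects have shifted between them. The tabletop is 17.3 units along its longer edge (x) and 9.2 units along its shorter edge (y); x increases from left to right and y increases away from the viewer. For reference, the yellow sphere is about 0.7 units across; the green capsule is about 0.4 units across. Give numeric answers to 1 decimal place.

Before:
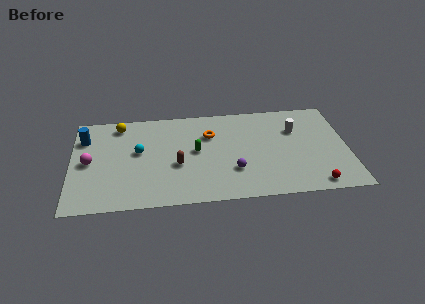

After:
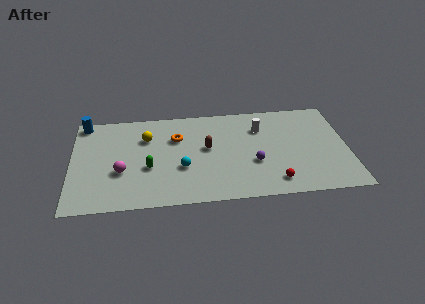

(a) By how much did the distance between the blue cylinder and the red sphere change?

-1.8

The distance was about 15.4 in the first image and 13.6 in the second, so they moved 1.8 units closer together.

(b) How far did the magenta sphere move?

2.3

The magenta sphere was near (1.1, 4.5) before and (3.1, 3.4) after, so it travelled √(2.0² + 1.1²) ≈ 2.3 units.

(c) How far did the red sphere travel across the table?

2.5

The red sphere was near (15.1, 1.0) before and (12.6, 1.5) after, so it travelled √(2.5² + 0.5²) ≈ 2.5 units.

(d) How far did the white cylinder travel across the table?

2.2

The white cylinder moved from about (14.1, 6.3) to (11.9, 6.7), a distance of √(2.2² + 0.4²) ≈ 2.2.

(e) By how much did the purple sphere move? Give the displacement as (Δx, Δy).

(1.3, 0.6)

The purple sphere was at about (10.1, 2.8) and moved to about (11.4, 3.4).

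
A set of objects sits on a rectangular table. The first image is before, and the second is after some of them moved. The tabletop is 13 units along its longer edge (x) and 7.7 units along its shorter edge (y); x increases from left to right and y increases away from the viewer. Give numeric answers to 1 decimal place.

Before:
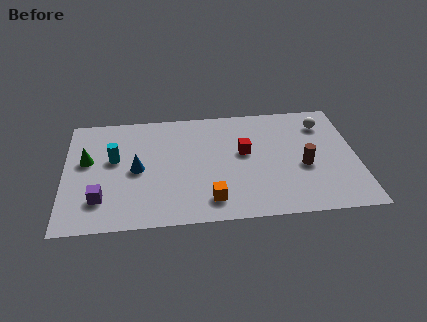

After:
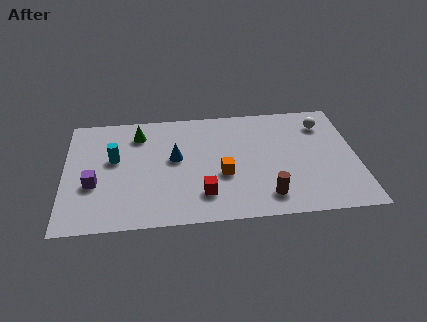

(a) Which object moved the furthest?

the red cube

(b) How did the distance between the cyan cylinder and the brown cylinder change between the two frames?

-1.1

Before: roughly 8.5 units apart; after: 7.4. That's 1.1 units closer together.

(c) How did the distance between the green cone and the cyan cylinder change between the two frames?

+0.7

They were about 1.2 units apart before and 1.9 after — 0.7 units further apart.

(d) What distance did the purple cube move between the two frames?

1.0

From (1.6, 1.9) to (1.3, 2.9), the purple cube covered √(0.3² + 1.0²) ≈ 1.0 units.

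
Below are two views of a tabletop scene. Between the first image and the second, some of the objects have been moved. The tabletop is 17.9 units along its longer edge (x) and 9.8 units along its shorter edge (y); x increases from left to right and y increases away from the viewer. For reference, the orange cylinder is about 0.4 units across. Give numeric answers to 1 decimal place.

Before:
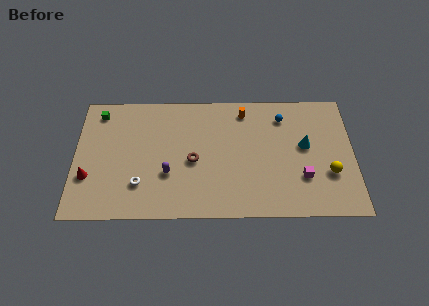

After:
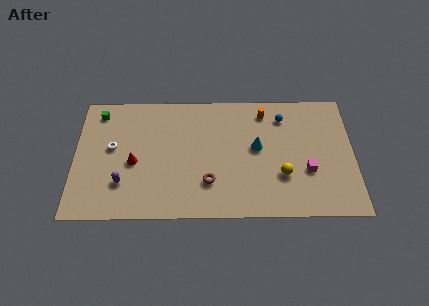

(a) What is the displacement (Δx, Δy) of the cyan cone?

(-3.1, -0.1)

The cyan cone started near (14.8, 5.5) and ended near (11.7, 5.4).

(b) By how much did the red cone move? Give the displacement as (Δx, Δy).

(2.9, 1.1)

The red cone was at about (0.9, 3.2) and moved to about (3.8, 4.3).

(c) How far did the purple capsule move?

3.0

The purple capsule moved from about (6.0, 3.4) to (3.1, 2.7), a distance of √(2.9² + 0.7²) ≈ 3.0.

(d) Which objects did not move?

the blue sphere and the green cube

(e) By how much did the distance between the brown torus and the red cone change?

-1.7

The distance was about 6.8 in the first image and 5.1 in the second, so they moved 1.7 units closer together.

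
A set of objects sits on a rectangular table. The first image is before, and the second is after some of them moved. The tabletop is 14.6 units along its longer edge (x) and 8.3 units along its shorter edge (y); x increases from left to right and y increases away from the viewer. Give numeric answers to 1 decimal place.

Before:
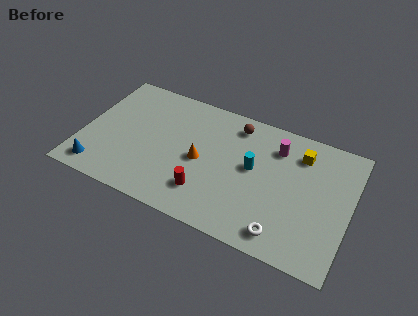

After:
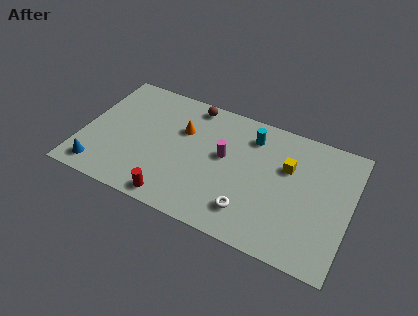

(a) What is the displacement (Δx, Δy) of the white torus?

(-1.9, 0.6)

From the two frames, the white torus sits at roughly (11.3, 1.2) before and (9.4, 1.8) after.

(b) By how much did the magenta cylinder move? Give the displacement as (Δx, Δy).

(-2.7, -1.7)

The magenta cylinder started near (10.4, 6.4) and ended near (7.7, 4.7).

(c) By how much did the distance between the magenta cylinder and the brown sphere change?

+1.0

Before: roughly 2.4 units apart; after: 3.4. That's 1.0 units further apart.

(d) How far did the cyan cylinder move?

2.0

The cyan cylinder was near (9.3, 4.6) before and (9.0, 6.6) after, so it travelled √(0.3² + 2.0²) ≈ 2.0 units.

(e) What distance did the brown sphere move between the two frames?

2.5

The brown sphere was near (8.1, 7.0) before and (5.6, 7.4) after, so it travelled √(2.5² + 0.4²) ≈ 2.5 units.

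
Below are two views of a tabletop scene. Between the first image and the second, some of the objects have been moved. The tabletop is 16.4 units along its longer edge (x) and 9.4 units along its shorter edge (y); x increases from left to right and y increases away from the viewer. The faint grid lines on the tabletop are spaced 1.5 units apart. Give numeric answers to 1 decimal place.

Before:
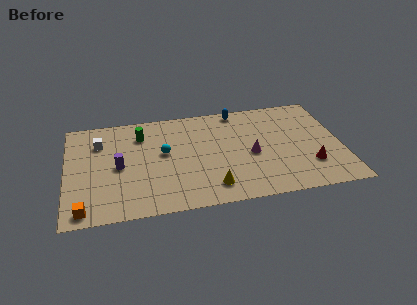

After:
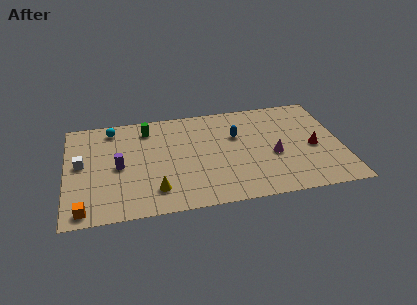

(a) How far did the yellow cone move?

3.3

The yellow cone was near (8.5, 1.7) before and (5.2, 2.0) after, so it travelled √(3.3² + 0.3²) ≈ 3.3 units.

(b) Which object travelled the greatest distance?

the cyan sphere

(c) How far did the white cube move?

2.1

The white cube moved from about (2.0, 6.9) to (0.9, 5.1), a distance of √(1.1² + 1.8²) ≈ 2.1.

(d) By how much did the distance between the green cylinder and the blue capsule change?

-0.5

They were about 6.0 units apart before and 5.5 after — 0.5 units closer together.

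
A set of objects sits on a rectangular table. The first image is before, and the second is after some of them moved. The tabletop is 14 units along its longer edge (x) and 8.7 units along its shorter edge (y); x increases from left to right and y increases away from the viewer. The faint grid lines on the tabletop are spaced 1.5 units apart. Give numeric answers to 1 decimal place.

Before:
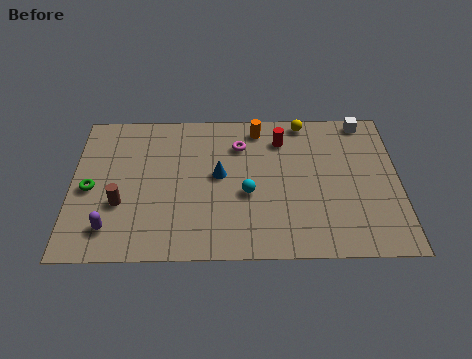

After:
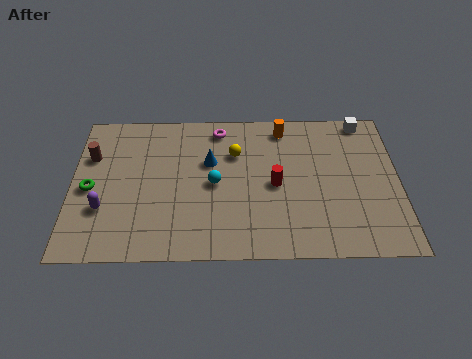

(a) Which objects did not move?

the green torus and the white cube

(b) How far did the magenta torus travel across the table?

1.3

The magenta torus was near (7.2, 6.5) before and (6.3, 7.5) after, so it travelled √(0.9² + 1.0²) ≈ 1.3 units.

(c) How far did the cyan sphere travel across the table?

1.5

The cyan sphere was near (7.5, 3.6) before and (6.1, 4.2) after, so it travelled √(1.4² + 0.6²) ≈ 1.5 units.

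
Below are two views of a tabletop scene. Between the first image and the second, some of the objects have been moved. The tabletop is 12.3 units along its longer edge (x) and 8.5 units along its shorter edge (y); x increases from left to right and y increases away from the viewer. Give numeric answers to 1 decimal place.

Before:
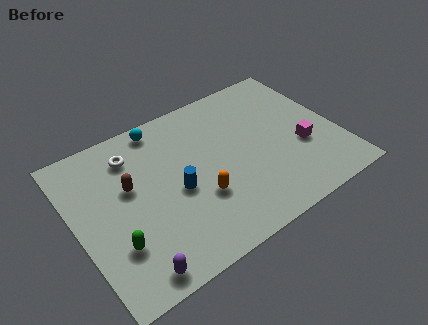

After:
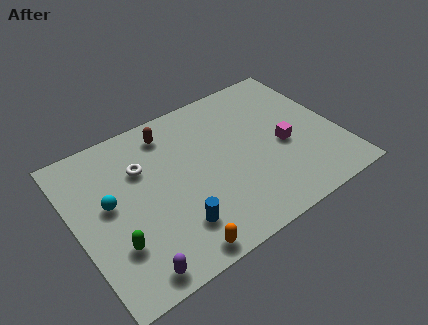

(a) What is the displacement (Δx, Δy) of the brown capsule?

(2.2, 2.0)

From the two frames, the brown capsule sits at roughly (2.6, 5.1) before and (4.8, 7.1) after.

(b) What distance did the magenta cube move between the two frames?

0.9

From (10.5, 3.2) to (9.7, 3.7), the magenta cube covered √(0.8² + 0.5²) ≈ 0.9 units.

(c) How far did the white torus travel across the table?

0.9

The white torus moved from about (3.0, 6.7) to (3.3, 5.8), a distance of √(0.3² + 0.9²) ≈ 0.9.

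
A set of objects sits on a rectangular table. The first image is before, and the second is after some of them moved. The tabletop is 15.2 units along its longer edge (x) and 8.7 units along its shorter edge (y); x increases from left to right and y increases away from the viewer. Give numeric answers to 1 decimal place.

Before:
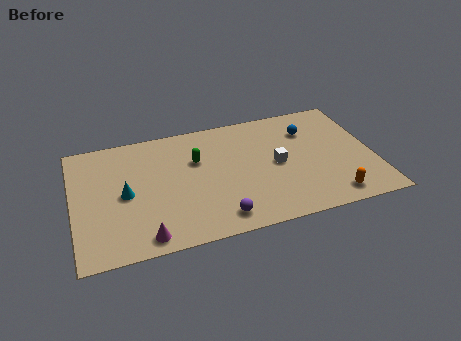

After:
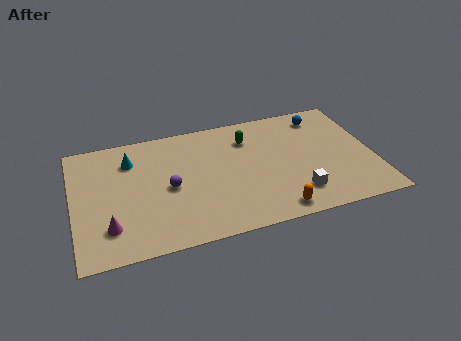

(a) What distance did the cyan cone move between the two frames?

2.4

From (2.6, 4.2) to (3.0, 6.6), the cyan cone covered √(0.4² + 2.4²) ≈ 2.4 units.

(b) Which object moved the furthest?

the purple sphere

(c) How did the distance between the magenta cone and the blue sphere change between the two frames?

+2.1

Before: roughly 10.2 units apart; after: 12.3. That's 2.1 units further apart.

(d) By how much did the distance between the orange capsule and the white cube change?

-2.5

Before: roughly 4.0 units apart; after: 1.5. That's 2.5 units closer together.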